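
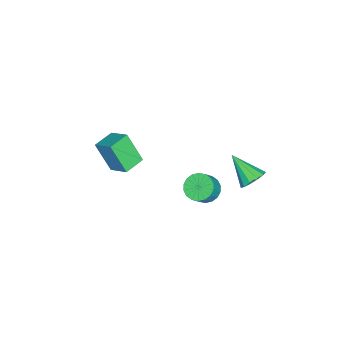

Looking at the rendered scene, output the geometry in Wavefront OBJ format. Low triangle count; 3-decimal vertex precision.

v 1.113 -3.649 -2.744
v 0.86 -4.752 -0.87
v 1.684 -2.386 -1.924
v 1.43 -3.49 -0.049
v 2.45 -4.17 -2.871
v 2.196 -5.274 -0.996
v 3.02 -2.908 -2.05
v 2.767 -4.011 -0.176
v 0.209 4.147 -2.947
v 0.921 3.621 -3.262
v -0.369 2.553 -1.593
v 1.111 3.9 -2.853
v 1.014 4.257 -2.474
v 0.662 4.579 -2.245
v 0.166 4.764 -2.239
v -0.317 4.753 -2.457
v -0.632 4.55 -2.831
v -0.681 4.219 -3.242
v -0.446 3.865 -3.559
v -0.004 3.601 -3.681
v 0.506 3.51 -3.571
v 2.498 1.948 -2.417
v 3.109 2.583 -2.798
v 3.874 2.407 -1.864
v 3.262 1.772 -1.483
v 2.862 2.826 -2.55
v 3.626 2.651 -1.615
v 2.542 2.896 -2.275
v 3.307 2.72 -1.34
v 2.214 2.778 -2.028
v 2.978 2.602 -1.094
v 1.941 2.496 -1.859
v 2.706 2.32 -0.924
v 1.779 2.105 -1.8
v 2.544 1.929 -0.866
v 1.76 1.683 -1.863
v 2.524 1.507 -0.929
v 1.886 1.313 -2.036
v 2.651 1.137 -1.102
v 2.134 1.069 -2.285
v 2.898 0.894 -1.35
v 2.453 1 -2.56
v 3.218 0.824 -1.625
v 2.782 1.118 -2.806
v 3.546 0.942 -1.872
v 3.054 1.4 -2.976
v 3.819 1.224 -2.041
v 3.216 1.791 -3.034
v 3.981 1.615 -2.1
v 3.236 2.213 -2.971
v 4 2.037 -2.037
f 2 4 1
f 5 2 1
f 1 4 3
f 3 5 1
f 2 8 4
f 6 2 5
f 6 8 2
f 4 8 3
f 7 5 3
f 3 8 7
f 7 6 5
f 8 6 7
f 10 9 12
f 10 12 11
f 12 9 13
f 12 13 11
f 13 9 14
f 13 14 11
f 14 9 15
f 14 15 11
f 15 9 16
f 15 16 11
f 16 9 17
f 16 17 11
f 17 9 18
f 17 18 11
f 18 9 19
f 18 19 11
f 19 9 20
f 19 20 11
f 20 9 21
f 20 21 11
f 21 9 10
f 21 10 11
f 23 22 26
f 23 26 24
f 24 26 27
f 24 27 25
f 26 22 28
f 26 28 27
f 27 28 29
f 27 29 25
f 28 22 30
f 28 30 29
f 29 30 31
f 29 31 25
f 30 22 32
f 30 32 31
f 31 32 33
f 31 33 25
f 32 22 34
f 32 34 33
f 33 34 35
f 33 35 25
f 34 22 36
f 34 36 35
f 35 36 37
f 35 37 25
f 36 22 38
f 36 38 37
f 37 38 39
f 37 39 25
f 38 22 40
f 38 40 39
f 39 40 41
f 39 41 25
f 40 22 42
f 40 42 41
f 41 42 43
f 41 43 25
f 42 22 44
f 42 44 43
f 43 44 45
f 43 45 25
f 44 22 46
f 44 46 45
f 45 46 47
f 45 47 25
f 46 22 48
f 46 48 47
f 47 48 49
f 47 49 25
f 48 22 50
f 48 50 49
f 49 50 51
f 49 51 25
f 50 22 23
f 50 23 51
f 51 23 24
f 51 24 25



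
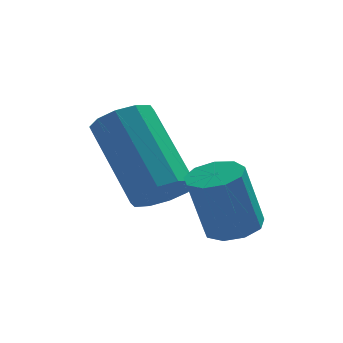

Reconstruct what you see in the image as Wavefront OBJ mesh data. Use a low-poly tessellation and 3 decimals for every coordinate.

v 1.886 1.73 2.8
v 2.127 1.329 3.321
v 1.434 2.808 4.78
v 1.194 3.21 4.26
v 2.445 1.597 3.201
v 1.752 3.076 4.66
v 2.549 1.915 2.928
v 1.857 3.394 4.387
v 2.401 2.163 2.606
v 1.708 3.642 4.065
v 2.056 2.246 2.358
v 1.363 3.725 3.817
v 1.646 2.132 2.28
v 0.953 3.611 3.739
v 1.328 1.864 2.4
v 0.635 3.343 3.859
v 1.223 1.546 2.673
v 0.531 3.025 4.132
v 1.372 1.298 2.995
v 0.679 2.777 4.454
v 1.717 1.215 3.243
v 1.024 2.694 4.702
v 3.233 1.477 1.953
v 3.707 1.092 2.058
v 3.302 0.997 3.551
v 2.827 1.383 3.447
v 3.831 1.494 2.117
v 3.425 1.399 3.61
v 3.674 1.888 2.099
v 3.269 1.793 3.592
v 3.311 2.09 2.014
v 2.906 1.995 3.507
v 2.912 2.005 1.9
v 2.506 1.91 3.393
v 2.662 1.674 1.811
v 2.257 1.579 3.304
v 2.68 1.251 1.789
v 2.274 1.156 3.282
v 2.956 0.934 1.844
v 2.551 0.839 3.337
v 3.362 0.871 1.95
v 2.956 0.776 3.443
f 2 1 5
f 2 5 3
f 3 5 6
f 3 6 4
f 5 1 7
f 5 7 6
f 6 7 8
f 6 8 4
f 7 1 9
f 7 9 8
f 8 9 10
f 8 10 4
f 9 1 11
f 9 11 10
f 10 11 12
f 10 12 4
f 11 1 13
f 11 13 12
f 12 13 14
f 12 14 4
f 13 1 15
f 13 15 14
f 14 15 16
f 14 16 4
f 15 1 17
f 15 17 16
f 16 17 18
f 16 18 4
f 17 1 19
f 17 19 18
f 18 19 20
f 18 20 4
f 19 1 21
f 19 21 20
f 20 21 22
f 20 22 4
f 21 1 2
f 21 2 22
f 22 2 3
f 22 3 4
f 24 23 27
f 24 27 25
f 25 27 28
f 25 28 26
f 27 23 29
f 27 29 28
f 28 29 30
f 28 30 26
f 29 23 31
f 29 31 30
f 30 31 32
f 30 32 26
f 31 23 33
f 31 33 32
f 32 33 34
f 32 34 26
f 33 23 35
f 33 35 34
f 34 35 36
f 34 36 26
f 35 23 37
f 35 37 36
f 36 37 38
f 36 38 26
f 37 23 39
f 37 39 38
f 38 39 40
f 38 40 26
f 39 23 41
f 39 41 40
f 40 41 42
f 40 42 26
f 41 23 24
f 41 24 42
f 42 24 25
f 42 25 26



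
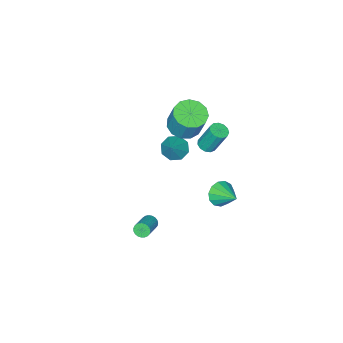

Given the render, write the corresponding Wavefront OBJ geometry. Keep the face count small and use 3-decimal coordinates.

v -2.506 2.871 -4.269
v -2.137 3.234 -5.029
v -2.314 4.349 -3.471
v -2.647 3.317 -5.061
v -3.113 3.26 -4.841
v -3.386 3.078 -4.44
v -3.38 2.832 -3.984
v -3.097 2.597 -3.619
v -2.626 2.45 -3.46
v -2.117 2.437 -3.558
v -1.732 2.561 -3.881
v -1.593 2.784 -4.328
v -1.743 3.035 -4.756
v -0.715 3.38 2.451
v -0.222 3.718 2.396
v -0.512 4.418 4.094
v -1.005 4.08 4.149
v -0.478 3.903 2.276
v -0.768 4.603 3.974
v -0.81 3.922 2.211
v -1.1 4.622 3.91
v -1.111 3.769 2.223
v -1.401 4.469 3.921
v -1.287 3.492 2.307
v -1.577 4.192 4.005
v -1.281 3.18 2.436
v -1.571 3.88 4.135
v -1.095 2.931 2.571
v -1.385 3.632 4.269
v -0.789 2.825 2.667
v -1.079 3.525 4.365
v -0.459 2.895 2.694
v -0.749 3.595 4.393
v -0.211 3.119 2.644
v -0.501 3.819 4.343
v -0.122 3.426 2.533
v -0.412 4.126 4.232
v -0.952 1.255 2.639
v -0.44 0.381 2.95
v -0.276 1.09 4.672
v -0.788 1.965 4.361
v -0.022 0.76 2.754
v 0.142 1.469 4.476
v 0.1 1.296 2.521
v 0.265 2.006 4.244
v -0.111 1.819 2.326
v 0.053 2.529 4.048
v -0.59 2.164 2.23
v -0.425 2.873 3.952
v -1.183 2.219 2.264
v -1.019 2.929 3.986
v -1.704 1.969 2.417
v -1.539 2.679 4.139
v -1.986 1.492 2.64
v -1.821 2.202 4.362
v -1.939 0.94 2.863
v -1.775 1.649 4.585
v -1.58 0.488 3.015
v -1.415 1.197 4.737
v -1.021 0.28 3.047
v -0.856 0.989 4.77
v 2.52 1.928 -4.072
v 2.788 1.867 -4.514
v 3.988 2.472 -3.87
v 3.72 2.532 -3.428
v 2.702 2.064 -4.54
v 3.902 2.669 -3.895
v 2.585 2.238 -4.485
v 3.785 2.842 -3.84
v 2.457 2.358 -4.358
v 3.657 2.962 -3.714
v 2.34 2.403 -4.182
v 3.54 3.007 -3.538
v 2.254 2.366 -3.987
v 3.454 2.971 -3.343
v 2.214 2.254 -3.807
v 3.414 2.858 -3.163
v 2.226 2.085 -3.673
v 3.426 2.689 -3.028
v 2.29 1.889 -3.607
v 3.49 2.493 -2.963
v 2.393 1.7 -3.622
v 3.593 2.304 -2.978
v 2.519 1.55 -3.715
v 3.719 2.154 -3.071
v 2.644 1.465 -3.87
v 3.844 2.07 -3.225
v 2.748 1.461 -4.059
v 3.948 2.065 -3.415
v 2.813 1.537 -4.251
v 4.013 2.141 -3.607
v 2.827 1.681 -4.412
v 4.027 2.285 -3.767
v -1.456 -0.056 -1.048
v -0.746 -0.45 -1.415
v -0.444 0.596 0.208
v -0.85 0.178 -1.657
v -1.308 0.669 -1.543
v -1.853 0.735 -1.139
v -2.165 0.338 -0.682
v -2.061 -0.29 -0.44
v -1.603 -0.781 -0.554
v -1.058 -0.847 -0.957
f 2 1 4
f 2 4 3
f 4 1 5
f 4 5 3
f 5 1 6
f 5 6 3
f 6 1 7
f 6 7 3
f 7 1 8
f 7 8 3
f 8 1 9
f 8 9 3
f 9 1 10
f 9 10 3
f 10 1 11
f 10 11 3
f 11 1 12
f 11 12 3
f 12 1 13
f 12 13 3
f 13 1 2
f 13 2 3
f 15 14 18
f 15 18 16
f 16 18 19
f 16 19 17
f 18 14 20
f 18 20 19
f 19 20 21
f 19 21 17
f 20 14 22
f 20 22 21
f 21 22 23
f 21 23 17
f 22 14 24
f 22 24 23
f 23 24 25
f 23 25 17
f 24 14 26
f 24 26 25
f 25 26 27
f 25 27 17
f 26 14 28
f 26 28 27
f 27 28 29
f 27 29 17
f 28 14 30
f 28 30 29
f 29 30 31
f 29 31 17
f 30 14 32
f 30 32 31
f 31 32 33
f 31 33 17
f 32 14 34
f 32 34 33
f 33 34 35
f 33 35 17
f 34 14 36
f 34 36 35
f 35 36 37
f 35 37 17
f 36 14 15
f 36 15 37
f 37 15 16
f 37 16 17
f 39 38 42
f 39 42 40
f 40 42 43
f 40 43 41
f 42 38 44
f 42 44 43
f 43 44 45
f 43 45 41
f 44 38 46
f 44 46 45
f 45 46 47
f 45 47 41
f 46 38 48
f 46 48 47
f 47 48 49
f 47 49 41
f 48 38 50
f 48 50 49
f 49 50 51
f 49 51 41
f 50 38 52
f 50 52 51
f 51 52 53
f 51 53 41
f 52 38 54
f 52 54 53
f 53 54 55
f 53 55 41
f 54 38 56
f 54 56 55
f 55 56 57
f 55 57 41
f 56 38 58
f 56 58 57
f 57 58 59
f 57 59 41
f 58 38 60
f 58 60 59
f 59 60 61
f 59 61 41
f 60 38 39
f 60 39 61
f 61 39 40
f 61 40 41
f 63 62 66
f 63 66 64
f 64 66 67
f 64 67 65
f 66 62 68
f 66 68 67
f 67 68 69
f 67 69 65
f 68 62 70
f 68 70 69
f 69 70 71
f 69 71 65
f 70 62 72
f 70 72 71
f 71 72 73
f 71 73 65
f 72 62 74
f 72 74 73
f 73 74 75
f 73 75 65
f 74 62 76
f 74 76 75
f 75 76 77
f 75 77 65
f 76 62 78
f 76 78 77
f 77 78 79
f 77 79 65
f 78 62 80
f 78 80 79
f 79 80 81
f 79 81 65
f 80 62 82
f 80 82 81
f 81 82 83
f 81 83 65
f 82 62 84
f 82 84 83
f 83 84 85
f 83 85 65
f 84 62 86
f 84 86 85
f 85 86 87
f 85 87 65
f 86 62 88
f 86 88 87
f 87 88 89
f 87 89 65
f 88 62 90
f 88 90 89
f 89 90 91
f 89 91 65
f 90 62 92
f 90 92 91
f 91 92 93
f 91 93 65
f 92 62 63
f 92 63 93
f 93 63 64
f 93 64 65
f 95 94 97
f 95 97 96
f 97 94 98
f 97 98 96
f 98 94 99
f 98 99 96
f 99 94 100
f 99 100 96
f 100 94 101
f 100 101 96
f 101 94 102
f 101 102 96
f 102 94 103
f 102 103 96
f 103 94 95
f 103 95 96



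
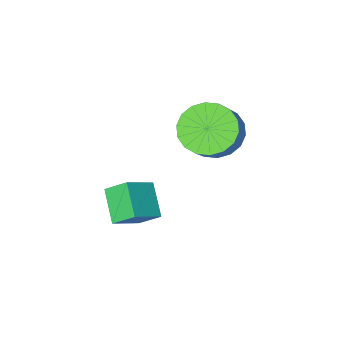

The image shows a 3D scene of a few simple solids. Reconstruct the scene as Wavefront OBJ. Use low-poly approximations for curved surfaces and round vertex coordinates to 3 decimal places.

v -2.857 0.301 3.018
v -2.171 -0.397 2.955
v -1.618 0.082 3.68
v -2.303 0.779 3.742
v -2.039 -0.104 2.66
v -1.485 0.375 3.385
v -2.068 0.269 2.436
v -1.515 0.748 3.161
v -2.254 0.649 2.328
v -1.701 1.127 3.053
v -2.559 0.959 2.356
v -2.006 1.438 3.08
v -2.923 1.139 2.515
v -2.37 1.618 3.239
v -3.274 1.153 2.773
v -2.721 1.632 3.498
v -3.542 0.998 3.08
v -2.989 1.477 3.805
v -3.675 0.705 3.375
v -3.121 1.184 4.1
v -3.645 0.332 3.599
v -3.092 0.811 4.324
v -3.459 -0.047 3.707
v -2.906 0.431 4.432
v -3.154 -0.358 3.68
v -2.601 0.121 4.404
v -2.79 -0.538 3.521
v -2.237 -0.059 4.245
v -2.439 -0.552 3.262
v -1.886 -0.073 3.987
v -1.125 -0.526 0.648
v -0.085 -0.322 1.273
v -0.845 0.478 -0.145
v 0.195 0.682 0.48
v -0.655 -1.122 0.06
v 0.385 -0.918 0.685
v -0.375 -0.118 -0.733
v 0.665 0.086 -0.108
f 2 1 5
f 2 5 3
f 3 5 6
f 3 6 4
f 5 1 7
f 5 7 6
f 6 7 8
f 6 8 4
f 7 1 9
f 7 9 8
f 8 9 10
f 8 10 4
f 9 1 11
f 9 11 10
f 10 11 12
f 10 12 4
f 11 1 13
f 11 13 12
f 12 13 14
f 12 14 4
f 13 1 15
f 13 15 14
f 14 15 16
f 14 16 4
f 15 1 17
f 15 17 16
f 16 17 18
f 16 18 4
f 17 1 19
f 17 19 18
f 18 19 20
f 18 20 4
f 19 1 21
f 19 21 20
f 20 21 22
f 20 22 4
f 21 1 23
f 21 23 22
f 22 23 24
f 22 24 4
f 23 1 25
f 23 25 24
f 24 25 26
f 24 26 4
f 25 1 27
f 25 27 26
f 26 27 28
f 26 28 4
f 27 1 29
f 27 29 28
f 28 29 30
f 28 30 4
f 29 1 2
f 29 2 30
f 30 2 3
f 30 3 4
f 32 34 31
f 35 32 31
f 31 34 33
f 33 35 31
f 32 38 34
f 36 32 35
f 36 38 32
f 34 38 33
f 37 35 33
f 33 38 37
f 37 36 35
f 38 36 37



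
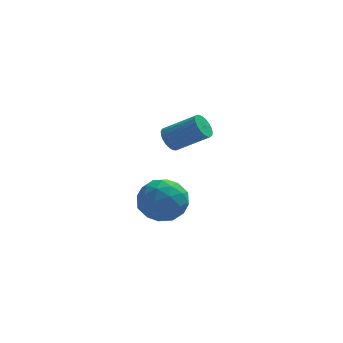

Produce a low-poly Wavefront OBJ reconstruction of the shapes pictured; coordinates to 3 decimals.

v 0.319 1.318 -1.669
v 0.6 1.262 -2.103
v 1.743 0.985 -1.325
v 1.461 1.042 -0.891
v 0.623 1.473 -2.061
v 1.766 1.196 -1.283
v 0.593 1.657 -1.952
v 1.736 1.38 -1.174
v 0.516 1.783 -1.794
v 1.659 1.506 -1.016
v 0.405 1.828 -1.614
v 1.548 1.551 -0.836
v 0.278 1.785 -1.444
v 1.421 1.509 -0.666
v 0.159 1.662 -1.313
v 1.302 1.385 -0.535
v 0.067 1.479 -1.243
v 1.21 1.202 -0.465
v 0.019 1.268 -1.247
v 1.162 0.991 -0.469
v 0.022 1.066 -1.324
v 1.165 0.789 -0.546
v 0.077 0.908 -1.46
v 1.22 0.631 -0.682
v 0.173 0.82 -1.633
v 1.316 0.544 -0.855
v 0.295 0.819 -1.812
v 1.438 0.542 -1.034
v 0.42 0.904 -1.966
v 1.563 0.627 -1.188
v 0.528 1.061 -2.069
v 1.671 0.784 -1.291
v -0.13 -1.977 -2.348
v 0.555 -2.441 -2.713
v -0.615 -3.199 -1.707
v 0.07 -3.663 -2.072
v 0.231 -3.053 -1.425
v 0.531 -2.298 -1.82
v -0.591 -3.342 -2.6
v -0.291 -2.587 -2.995
v 0.27 -3.284 -2.869
v 0.778 -3.106 -2.142
v -0.838 -2.534 -2.278
v -0.33 -2.356 -1.551
v 0.256 -2.101 -2.586
v -0.316 -3.539 -1.834
v -0.221 -3.18 -1.453
v 0.182 -3.453 -1.667
v 0.241 -2.018 -2.062
v 0.644 -2.29 -2.277
v 0.453 -2.65 -1.519
v -0.704 -3.35 -2.143
v -0.301 -3.622 -2.358
v -0.242 -2.187 -2.753
v 0.161 -2.46 -2.967
v -0.513 -2.99 -2.901
v 0.49 -2.87 -2.893
v 0.205 -3.588 -2.516
v -0.184 -3.4 -2.826
v -0.007 -2.956 -3.059
v 0.789 -2.765 -2.466
v 0.504 -3.484 -2.089
v 0.599 -3.125 -1.709
v 0.775 -2.681 -1.941
v 0.621 -3.261 -2.558
v -0.564 -2.156 -2.331
v -0.849 -2.875 -1.954
v -0.835 -2.959 -2.479
v -0.659 -2.515 -2.711
v -0.265 -2.052 -1.904
v -0.55 -2.77 -1.527
v -0.053 -2.684 -1.361
v 0.124 -2.24 -1.594
v -0.681 -2.379 -1.862
f 2 1 5
f 2 5 3
f 3 5 6
f 3 6 4
f 5 1 7
f 5 7 6
f 6 7 8
f 6 8 4
f 7 1 9
f 7 9 8
f 8 9 10
f 8 10 4
f 9 1 11
f 9 11 10
f 10 11 12
f 10 12 4
f 11 1 13
f 11 13 12
f 12 13 14
f 12 14 4
f 13 1 15
f 13 15 14
f 14 15 16
f 14 16 4
f 15 1 17
f 15 17 16
f 16 17 18
f 16 18 4
f 17 1 19
f 17 19 18
f 18 19 20
f 18 20 4
f 19 1 21
f 19 21 20
f 20 21 22
f 20 22 4
f 21 1 23
f 21 23 22
f 22 23 24
f 22 24 4
f 23 1 25
f 23 25 24
f 24 25 26
f 24 26 4
f 25 1 27
f 25 27 26
f 26 27 28
f 26 28 4
f 27 1 29
f 27 29 28
f 28 29 30
f 28 30 4
f 29 1 31
f 29 31 30
f 30 31 32
f 30 32 4
f 31 1 2
f 31 2 32
f 32 2 3
f 32 3 4
f 33 70 49
f 70 44 73
f 49 73 38
f 70 73 49
f 33 49 45
f 49 38 50
f 45 50 34
f 49 50 45
f 33 45 54
f 45 34 55
f 54 55 40
f 45 55 54
f 33 54 66
f 54 40 69
f 66 69 43
f 54 69 66
f 33 66 70
f 66 43 74
f 70 74 44
f 66 74 70
f 34 50 61
f 50 38 64
f 61 64 42
f 50 64 61
f 38 73 51
f 73 44 72
f 51 72 37
f 73 72 51
f 44 74 71
f 74 43 67
f 71 67 35
f 74 67 71
f 43 69 68
f 69 40 56
f 68 56 39
f 69 56 68
f 40 55 60
f 55 34 57
f 60 57 41
f 55 57 60
f 36 62 48
f 62 42 63
f 48 63 37
f 62 63 48
f 36 48 46
f 48 37 47
f 46 47 35
f 48 47 46
f 36 46 53
f 46 35 52
f 53 52 39
f 46 52 53
f 36 53 58
f 53 39 59
f 58 59 41
f 53 59 58
f 36 58 62
f 58 41 65
f 62 65 42
f 58 65 62
f 37 63 51
f 63 42 64
f 51 64 38
f 63 64 51
f 35 47 71
f 47 37 72
f 71 72 44
f 47 72 71
f 39 52 68
f 52 35 67
f 68 67 43
f 52 67 68
f 41 59 60
f 59 39 56
f 60 56 40
f 59 56 60
f 42 65 61
f 65 41 57
f 61 57 34
f 65 57 61



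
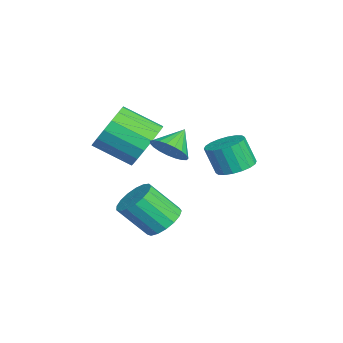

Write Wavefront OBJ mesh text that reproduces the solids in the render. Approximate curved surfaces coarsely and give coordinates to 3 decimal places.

v -0.286 3.308 1.221
v 0.291 3.758 1.491
v 0.083 3.341 2.63
v -0.494 2.892 2.359
v 0.014 3.965 1.516
v -0.195 3.548 2.655
v -0.323 4.042 1.483
v -0.531 3.625 2.621
v -0.653 3.974 1.397
v -0.861 3.557 2.536
v -0.909 3.774 1.277
v -1.118 3.357 2.415
v -1.043 3.481 1.146
v -1.251 3.064 2.284
v -1.026 3.155 1.029
v -1.234 2.738 2.167
v -0.863 2.859 0.95
v -1.071 2.442 2.089
v -0.585 2.652 0.925
v -0.794 2.235 2.064
v -0.249 2.575 0.959
v -0.457 2.158 2.097
v 0.081 2.643 1.044
v -0.127 2.226 2.183
v 0.338 2.843 1.165
v 0.129 2.426 2.303
v 0.471 3.136 1.296
v 0.263 2.719 2.434
v 0.454 3.462 1.413
v 0.246 3.045 2.551
v 0.399 0.114 2.751
v 1.389 -0.03 3.037
v 0.95 -1.419 3.854
v -0.039 -1.274 3.569
v 1.198 0.246 3.404
v 0.76 -1.143 4.221
v 0.824 0.492 3.622
v 0.386 -0.896 4.439
v 0.353 0.652 3.641
v -0.085 -0.737 4.458
v -0.108 0.688 3.455
v -0.546 -0.7 4.272
v -0.452 0.593 3.109
v -0.89 -0.796 3.926
v -0.601 0.389 2.68
v -1.04 -1 3.497
v -0.522 0.121 2.268
v -0.96 -1.268 3.085
v -0.231 -0.148 1.967
v -0.669 -1.537 2.784
v 0.204 -0.357 1.845
v -0.234 -1.746 2.662
v 0.684 -0.458 1.931
v 0.245 -1.847 2.748
v 1.099 -0.428 2.205
v 0.66 -1.817 3.022
v 1.353 -0.273 2.604
v 0.914 -1.662 3.421
v 2.195 0.778 3.448
v 2.786 0.946 3.896
v 1.525 1.362 4.112
v 2.79 1.186 3.69
v 2.691 1.355 3.442
v 2.506 1.424 3.195
v 2.268 1.382 2.991
v 2.017 1.235 2.867
v 1.797 1.01 2.843
v 1.646 0.744 2.923
v 1.59 0.484 3.095
v 1.639 0.276 3.327
v 1.783 0.154 3.58
v 1.999 0.14 3.81
v 2.249 0.236 3.977
v 2.49 0.427 4.053
v 2.68 0.678 4.025
v 2.015 0.619 -0.198
v 2.549 0.139 -0.573
v 2.439 -0.919 0.622
v 1.905 -0.439 0.998
v 2.77 0.368 -0.351
v 2.66 -0.691 0.845
v 2.818 0.653 -0.093
v 2.707 -0.405 1.102
v 2.682 0.931 0.14
v 2.571 -0.127 1.336
v 2.393 1.138 0.297
v 2.283 0.08 1.492
v 2.018 1.225 0.34
v 1.908 0.167 1.535
v 1.642 1.174 0.259
v 1.532 0.116 1.455
v 1.352 0.996 0.075
v 1.241 -0.063 1.27
v 1.213 0.731 -0.173
v 1.103 -0.327 1.023
v 1.259 0.44 -0.425
v 1.148 -0.618 0.77
v 1.477 0.191 -0.626
v 1.367 -0.867 0.569
v 1.819 0.04 -0.729
v 1.709 -1.018 0.467
v 2.206 0.021 -0.709
v 2.096 -1.037 0.486
f 2 1 5
f 2 5 3
f 3 5 6
f 3 6 4
f 5 1 7
f 5 7 6
f 6 7 8
f 6 8 4
f 7 1 9
f 7 9 8
f 8 9 10
f 8 10 4
f 9 1 11
f 9 11 10
f 10 11 12
f 10 12 4
f 11 1 13
f 11 13 12
f 12 13 14
f 12 14 4
f 13 1 15
f 13 15 14
f 14 15 16
f 14 16 4
f 15 1 17
f 15 17 16
f 16 17 18
f 16 18 4
f 17 1 19
f 17 19 18
f 18 19 20
f 18 20 4
f 19 1 21
f 19 21 20
f 20 21 22
f 20 22 4
f 21 1 23
f 21 23 22
f 22 23 24
f 22 24 4
f 23 1 25
f 23 25 24
f 24 25 26
f 24 26 4
f 25 1 27
f 25 27 26
f 26 27 28
f 26 28 4
f 27 1 29
f 27 29 28
f 28 29 30
f 28 30 4
f 29 1 2
f 29 2 30
f 30 2 3
f 30 3 4
f 32 31 35
f 32 35 33
f 33 35 36
f 33 36 34
f 35 31 37
f 35 37 36
f 36 37 38
f 36 38 34
f 37 31 39
f 37 39 38
f 38 39 40
f 38 40 34
f 39 31 41
f 39 41 40
f 40 41 42
f 40 42 34
f 41 31 43
f 41 43 42
f 42 43 44
f 42 44 34
f 43 31 45
f 43 45 44
f 44 45 46
f 44 46 34
f 45 31 47
f 45 47 46
f 46 47 48
f 46 48 34
f 47 31 49
f 47 49 48
f 48 49 50
f 48 50 34
f 49 31 51
f 49 51 50
f 50 51 52
f 50 52 34
f 51 31 53
f 51 53 52
f 52 53 54
f 52 54 34
f 53 31 55
f 53 55 54
f 54 55 56
f 54 56 34
f 55 31 57
f 55 57 56
f 56 57 58
f 56 58 34
f 57 31 32
f 57 32 58
f 58 32 33
f 58 33 34
f 60 59 62
f 60 62 61
f 62 59 63
f 62 63 61
f 63 59 64
f 63 64 61
f 64 59 65
f 64 65 61
f 65 59 66
f 65 66 61
f 66 59 67
f 66 67 61
f 67 59 68
f 67 68 61
f 68 59 69
f 68 69 61
f 69 59 70
f 69 70 61
f 70 59 71
f 70 71 61
f 71 59 72
f 71 72 61
f 72 59 73
f 72 73 61
f 73 59 74
f 73 74 61
f 74 59 75
f 74 75 61
f 75 59 60
f 75 60 61
f 77 76 80
f 77 80 78
f 78 80 81
f 78 81 79
f 80 76 82
f 80 82 81
f 81 82 83
f 81 83 79
f 82 76 84
f 82 84 83
f 83 84 85
f 83 85 79
f 84 76 86
f 84 86 85
f 85 86 87
f 85 87 79
f 86 76 88
f 86 88 87
f 87 88 89
f 87 89 79
f 88 76 90
f 88 90 89
f 89 90 91
f 89 91 79
f 90 76 92
f 90 92 91
f 91 92 93
f 91 93 79
f 92 76 94
f 92 94 93
f 93 94 95
f 93 95 79
f 94 76 96
f 94 96 95
f 95 96 97
f 95 97 79
f 96 76 98
f 96 98 97
f 97 98 99
f 97 99 79
f 98 76 100
f 98 100 99
f 99 100 101
f 99 101 79
f 100 76 102
f 100 102 101
f 101 102 103
f 101 103 79
f 102 76 77
f 102 77 103
f 103 77 78
f 103 78 79



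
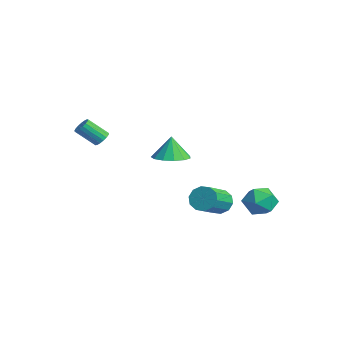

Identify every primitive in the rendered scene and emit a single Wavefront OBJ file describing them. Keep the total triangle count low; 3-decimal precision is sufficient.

v 2.537 1.024 -1.006
v 2.996 0.934 -1.667
v 4.021 -0.394 -0.776
v 3.563 -0.304 -0.114
v 3.205 1.288 -1.381
v 4.23 -0.041 -0.49
v 3.159 1.54 -0.952
v 4.184 0.212 -0.06
v 2.876 1.596 -0.543
v 3.901 0.268 0.349
v 2.463 1.433 -0.311
v 3.489 0.105 0.581
v 2.079 1.114 -0.344
v 3.104 -0.214 0.547
v 1.87 0.761 -0.63
v 2.895 -0.568 0.261
v 1.916 0.508 -1.06
v 2.941 -0.82 -0.168
v 2.199 0.452 -1.469
v 3.224 -0.876 -0.577
v 2.611 0.615 -1.701
v 3.637 -0.713 -0.809
v 3.155 3.506 -0.182
v 3.726 3.861 -0.977
v 3.294 1.939 -0.783
v 3.865 2.294 -1.578
v 4.254 2.304 -0.612
v 4.168 3.273 -0.241
v 2.852 2.527 -1.519
v 2.766 3.496 -1.148
v 3.538 3.256 -1.803
v 4.405 3.119 -1.243
v 2.615 2.681 -0.517
v 3.482 2.544 0.043
v 0.263 -0.714 1.575
v 0.98 -1.449 1.737
v 0.057 -0.606 2.965
v 1.265 -0.937 1.74
v 1.232 -0.354 1.69
v 0.891 0.115 1.603
v 0.351 0.32 1.508
v -0.218 0.198 1.433
v -0.633 -0.214 1.404
v -0.765 -0.785 1.429
v -0.57 -1.333 1.5
v -0.111 -1.684 1.594
v 0.467 -1.728 1.683
v -2.653 -3.451 2.192
v -2.351 -3.823 1.944
v -2.764 -4.822 2.94
v -3.067 -4.449 3.188
v -2.19 -3.718 2.116
v -2.603 -4.716 3.113
v -2.135 -3.551 2.306
v -2.549 -4.55 3.303
v -2.199 -3.361 2.47
v -2.612 -4.36 3.466
v -2.367 -3.192 2.57
v -2.78 -4.191 3.566
v -2.6 -3.082 2.583
v -3.014 -4.081 3.579
v -2.846 -3.057 2.507
v -3.26 -4.055 3.503
v -3.048 -3.121 2.358
v -3.461 -4.12 3.355
v -3.159 -3.261 2.172
v -3.572 -4.26 3.168
v -3.154 -3.445 1.99
v -3.567 -4.444 2.986
v -3.035 -3.63 1.854
v -3.448 -4.628 2.85
v -2.828 -3.773 1.796
v -3.241 -4.772 2.792
v -2.581 -3.843 1.828
v -2.995 -4.842 2.824
f 2 1 5
f 2 5 3
f 3 5 6
f 3 6 4
f 5 1 7
f 5 7 6
f 6 7 8
f 6 8 4
f 7 1 9
f 7 9 8
f 8 9 10
f 8 10 4
f 9 1 11
f 9 11 10
f 10 11 12
f 10 12 4
f 11 1 13
f 11 13 12
f 12 13 14
f 12 14 4
f 13 1 15
f 13 15 14
f 14 15 16
f 14 16 4
f 15 1 17
f 15 17 16
f 16 17 18
f 16 18 4
f 17 1 19
f 17 19 18
f 18 19 20
f 18 20 4
f 19 1 21
f 19 21 20
f 20 21 22
f 20 22 4
f 21 1 2
f 21 2 22
f 22 2 3
f 22 3 4
f 23 34 28
f 23 28 24
f 23 24 30
f 23 30 33
f 23 33 34
f 24 28 32
f 28 34 27
f 34 33 25
f 33 30 29
f 30 24 31
f 26 32 27
f 26 27 25
f 26 25 29
f 26 29 31
f 26 31 32
f 27 32 28
f 25 27 34
f 29 25 33
f 31 29 30
f 32 31 24
f 36 35 38
f 36 38 37
f 38 35 39
f 38 39 37
f 39 35 40
f 39 40 37
f 40 35 41
f 40 41 37
f 41 35 42
f 41 42 37
f 42 35 43
f 42 43 37
f 43 35 44
f 43 44 37
f 44 35 45
f 44 45 37
f 45 35 46
f 45 46 37
f 46 35 47
f 46 47 37
f 47 35 36
f 47 36 37
f 49 48 52
f 49 52 50
f 50 52 53
f 50 53 51
f 52 48 54
f 52 54 53
f 53 54 55
f 53 55 51
f 54 48 56
f 54 56 55
f 55 56 57
f 55 57 51
f 56 48 58
f 56 58 57
f 57 58 59
f 57 59 51
f 58 48 60
f 58 60 59
f 59 60 61
f 59 61 51
f 60 48 62
f 60 62 61
f 61 62 63
f 61 63 51
f 62 48 64
f 62 64 63
f 63 64 65
f 63 65 51
f 64 48 66
f 64 66 65
f 65 66 67
f 65 67 51
f 66 48 68
f 66 68 67
f 67 68 69
f 67 69 51
f 68 48 70
f 68 70 69
f 69 70 71
f 69 71 51
f 70 48 72
f 70 72 71
f 71 72 73
f 71 73 51
f 72 48 74
f 72 74 73
f 73 74 75
f 73 75 51
f 74 48 49
f 74 49 75
f 75 49 50
f 75 50 51



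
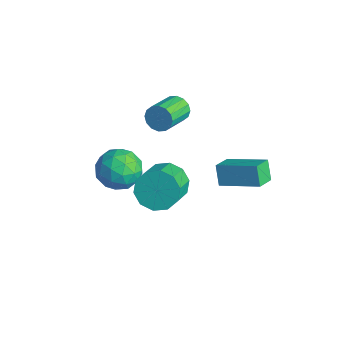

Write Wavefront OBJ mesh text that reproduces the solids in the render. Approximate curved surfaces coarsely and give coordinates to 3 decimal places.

v -3.196 2.023 0.448
v -2.663 2.065 -0.064
v -1.911 0.619 0.601
v -2.444 0.577 1.112
v -2.532 2.269 0.233
v -1.78 0.824 0.897
v -2.579 2.408 0.587
v -1.827 0.962 1.252
v -2.792 2.443 0.904
v -2.04 0.997 1.568
v -3.113 2.365 1.098
v -2.361 0.92 1.763
v -3.456 2.196 1.119
v -2.704 0.75 1.783
v -3.729 1.981 0.959
v -2.977 0.535 1.624
v -3.86 1.776 0.663
v -3.108 0.331 1.327
v -3.813 1.638 0.308
v -3.061 0.192 0.973
v -3.6 1.603 -0.008
v -2.848 0.157 0.656
v -3.279 1.68 -0.203
v -2.527 0.235 0.462
v -2.936 1.85 -0.223
v -2.184 0.404 0.441
v 2.238 0.885 0.021
v 1.666 1.071 0.941
v 1.788 1.8 -0.444
v 1.215 1.985 0.477
v 3.805 2.035 0.763
v 3.232 2.22 1.684
v 3.354 2.949 0.299
v 2.782 3.135 1.219
v -2.654 -1.656 -1.322
v -1.571 -1.228 -1.558
v -1.909 -2.792 0.038
v -0.826 -2.364 -0.198
v -1.642 -1.667 0.312
v -2.102 -0.965 -0.529
v -1.378 -3.055 -0.991
v -1.838 -2.353 -1.832
v -0.782 -2.093 -1.354
v -0.945 -1.235 -0.548
v -2.535 -2.785 -0.972
v -2.698 -1.927 -0.166
v -2.178 -1.343 -1.56
v -1.302 -2.677 0.04
v -1.782 -2.268 0.339
v -1.145 -2.016 0.201
v -2.49 -1.188 -0.955
v -1.853 -0.936 -1.093
v -1.895 -1.194 0.006
v -1.627 -3.084 -0.427
v -0.99 -2.832 -0.565
v -2.335 -2.004 -1.721
v -1.698 -1.752 -1.859
v -1.585 -2.826 -1.526
v -1.078 -1.599 -1.578
v -0.64 -2.267 -0.778
v -0.964 -2.673 -1.245
v -1.235 -2.261 -1.739
v -1.174 -1.095 -1.105
v -0.736 -1.763 -0.305
v -1.215 -1.353 -0.005
v -1.486 -0.94 -0.5
v -0.71 -1.603 -0.984
v -2.744 -2.257 -1.215
v -2.306 -2.925 -0.415
v -1.994 -3.08 -1.02
v -2.265 -2.667 -1.515
v -2.84 -1.753 -0.742
v -2.402 -2.421 0.058
v -2.245 -1.759 0.219
v -2.516 -1.347 -0.275
v -2.77 -2.417 -0.536
v -0.098 -0.457 -1.189
v 0.809 0.102 -1.463
v 1.785 -1.004 -0.486
v 0.878 -1.563 -0.211
v 0.555 0.378 -0.896
v 1.532 -0.728 0.081
v 0.052 0.336 -0.441
v 1.028 -0.77 0.536
v -0.509 -0.009 -0.272
v 0.468 -1.115 0.706
v -0.913 -0.525 -0.452
v 0.064 -1.632 0.525
v -1.005 -1.016 -0.914
v -0.029 -2.122 0.063
v -0.752 -1.292 -1.481
v 0.225 -2.398 -0.504
v -0.248 -1.25 -1.936
v 0.728 -2.356 -0.959
v 0.312 -0.905 -2.106
v 1.289 -2.011 -1.128
v 0.716 -0.388 -1.925
v 1.693 -1.495 -0.948
f 2 1 5
f 2 5 3
f 3 5 6
f 3 6 4
f 5 1 7
f 5 7 6
f 6 7 8
f 6 8 4
f 7 1 9
f 7 9 8
f 8 9 10
f 8 10 4
f 9 1 11
f 9 11 10
f 10 11 12
f 10 12 4
f 11 1 13
f 11 13 12
f 12 13 14
f 12 14 4
f 13 1 15
f 13 15 14
f 14 15 16
f 14 16 4
f 15 1 17
f 15 17 16
f 16 17 18
f 16 18 4
f 17 1 19
f 17 19 18
f 18 19 20
f 18 20 4
f 19 1 21
f 19 21 20
f 20 21 22
f 20 22 4
f 21 1 23
f 21 23 22
f 22 23 24
f 22 24 4
f 23 1 25
f 23 25 24
f 24 25 26
f 24 26 4
f 25 1 2
f 25 2 26
f 26 2 3
f 26 3 4
f 28 30 27
f 31 28 27
f 27 30 29
f 29 31 27
f 28 34 30
f 32 28 31
f 32 34 28
f 30 34 29
f 33 31 29
f 29 34 33
f 33 32 31
f 34 32 33
f 35 72 51
f 72 46 75
f 51 75 40
f 72 75 51
f 35 51 47
f 51 40 52
f 47 52 36
f 51 52 47
f 35 47 56
f 47 36 57
f 56 57 42
f 47 57 56
f 35 56 68
f 56 42 71
f 68 71 45
f 56 71 68
f 35 68 72
f 68 45 76
f 72 76 46
f 68 76 72
f 36 52 63
f 52 40 66
f 63 66 44
f 52 66 63
f 40 75 53
f 75 46 74
f 53 74 39
f 75 74 53
f 46 76 73
f 76 45 69
f 73 69 37
f 76 69 73
f 45 71 70
f 71 42 58
f 70 58 41
f 71 58 70
f 42 57 62
f 57 36 59
f 62 59 43
f 57 59 62
f 38 64 50
f 64 44 65
f 50 65 39
f 64 65 50
f 38 50 48
f 50 39 49
f 48 49 37
f 50 49 48
f 38 48 55
f 48 37 54
f 55 54 41
f 48 54 55
f 38 55 60
f 55 41 61
f 60 61 43
f 55 61 60
f 38 60 64
f 60 43 67
f 64 67 44
f 60 67 64
f 39 65 53
f 65 44 66
f 53 66 40
f 65 66 53
f 37 49 73
f 49 39 74
f 73 74 46
f 49 74 73
f 41 54 70
f 54 37 69
f 70 69 45
f 54 69 70
f 43 61 62
f 61 41 58
f 62 58 42
f 61 58 62
f 44 67 63
f 67 43 59
f 63 59 36
f 67 59 63
f 78 77 81
f 78 81 79
f 79 81 82
f 79 82 80
f 81 77 83
f 81 83 82
f 82 83 84
f 82 84 80
f 83 77 85
f 83 85 84
f 84 85 86
f 84 86 80
f 85 77 87
f 85 87 86
f 86 87 88
f 86 88 80
f 87 77 89
f 87 89 88
f 88 89 90
f 88 90 80
f 89 77 91
f 89 91 90
f 90 91 92
f 90 92 80
f 91 77 93
f 91 93 92
f 92 93 94
f 92 94 80
f 93 77 95
f 93 95 94
f 94 95 96
f 94 96 80
f 95 77 97
f 95 97 96
f 96 97 98
f 96 98 80
f 97 77 78
f 97 78 98
f 98 78 79
f 98 79 80



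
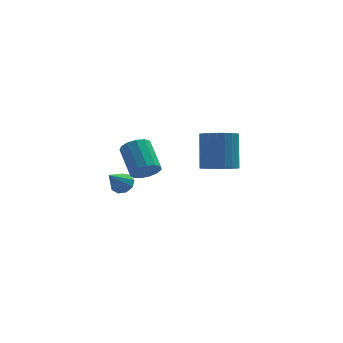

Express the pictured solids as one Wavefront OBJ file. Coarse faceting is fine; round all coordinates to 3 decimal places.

v -2.208 -2.533 2.054
v -1.687 -2.193 1.734
v -1.99 -0.887 2.626
v -2.512 -1.227 2.946
v -2.012 -2.123 1.521
v -2.315 -0.818 2.414
v -2.399 -2.183 1.478
v -2.703 -0.878 2.37
v -2.726 -2.355 1.618
v -3.029 -1.05 2.51
v -2.888 -2.583 1.896
v -3.192 -1.277 2.788
v -2.835 -2.795 2.224
v -3.138 -1.489 3.116
v -2.582 -2.923 2.498
v -2.886 -1.618 3.39
v -2.211 -2.928 2.631
v -2.515 -1.623 3.524
v -1.839 -2.807 2.581
v -2.143 -1.502 3.474
v -1.584 -2.599 2.364
v -1.888 -1.294 3.256
v -1.527 -2.37 2.048
v -1.831 -1.065 2.94
v -2.53 4.025 -2.42
v -2.135 4.248 -1.997
v -3.23 3.295 -1.38
v -2.467 4.509 -2.037
v -2.828 4.543 -2.256
v -3.05 4.336 -2.552
v -3.029 3.982 -2.785
v -2.774 3.649 -2.848
v -2.405 3.492 -2.71
v -2.095 3.584 -2.436
v -1.988 3.882 -2.155
v 1.312 -0.28 0.724
v 1.995 0.165 0.393
v 2.132 1.166 2.026
v 1.448 0.72 2.356
v 1.711 0.372 0.29
v 1.848 1.373 1.922
v 1.359 0.467 0.261
v 1.496 1.468 1.894
v 0.998 0.432 0.313
v 1.135 1.433 1.946
v 0.692 0.274 0.436
v 0.829 1.275 2.068
v 0.493 0.02 0.608
v 0.63 1.021 2.241
v 0.435 -0.286 0.8
v 0.572 0.715 2.433
v 0.529 -0.591 0.979
v 0.666 0.41 2.612
v 0.758 -0.842 1.114
v 0.895 0.159 2.747
v 1.083 -0.996 1.182
v 1.22 0.005 2.814
v 1.447 -1.027 1.17
v 1.584 -0.026 2.802
v 1.788 -0.928 1.081
v 1.925 0.073 2.713
v 2.047 -0.718 0.93
v 2.184 0.283 2.563
v 2.178 -0.432 0.744
v 2.315 0.569 2.376
v 2.16 -0.119 0.554
v 2.297 0.882 2.186
f 2 1 5
f 2 5 3
f 3 5 6
f 3 6 4
f 5 1 7
f 5 7 6
f 6 7 8
f 6 8 4
f 7 1 9
f 7 9 8
f 8 9 10
f 8 10 4
f 9 1 11
f 9 11 10
f 10 11 12
f 10 12 4
f 11 1 13
f 11 13 12
f 12 13 14
f 12 14 4
f 13 1 15
f 13 15 14
f 14 15 16
f 14 16 4
f 15 1 17
f 15 17 16
f 16 17 18
f 16 18 4
f 17 1 19
f 17 19 18
f 18 19 20
f 18 20 4
f 19 1 21
f 19 21 20
f 20 21 22
f 20 22 4
f 21 1 23
f 21 23 22
f 22 23 24
f 22 24 4
f 23 1 2
f 23 2 24
f 24 2 3
f 24 3 4
f 26 25 28
f 26 28 27
f 28 25 29
f 28 29 27
f 29 25 30
f 29 30 27
f 30 25 31
f 30 31 27
f 31 25 32
f 31 32 27
f 32 25 33
f 32 33 27
f 33 25 34
f 33 34 27
f 34 25 35
f 34 35 27
f 35 25 26
f 35 26 27
f 37 36 40
f 37 40 38
f 38 40 41
f 38 41 39
f 40 36 42
f 40 42 41
f 41 42 43
f 41 43 39
f 42 36 44
f 42 44 43
f 43 44 45
f 43 45 39
f 44 36 46
f 44 46 45
f 45 46 47
f 45 47 39
f 46 36 48
f 46 48 47
f 47 48 49
f 47 49 39
f 48 36 50
f 48 50 49
f 49 50 51
f 49 51 39
f 50 36 52
f 50 52 51
f 51 52 53
f 51 53 39
f 52 36 54
f 52 54 53
f 53 54 55
f 53 55 39
f 54 36 56
f 54 56 55
f 55 56 57
f 55 57 39
f 56 36 58
f 56 58 57
f 57 58 59
f 57 59 39
f 58 36 60
f 58 60 59
f 59 60 61
f 59 61 39
f 60 36 62
f 60 62 61
f 61 62 63
f 61 63 39
f 62 36 64
f 62 64 63
f 63 64 65
f 63 65 39
f 64 36 66
f 64 66 65
f 65 66 67
f 65 67 39
f 66 36 37
f 66 37 67
f 67 37 38
f 67 38 39



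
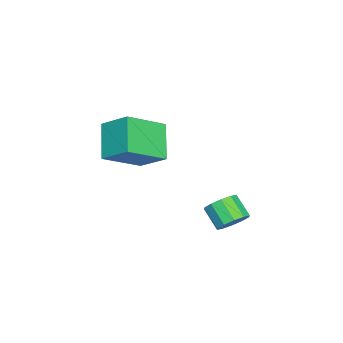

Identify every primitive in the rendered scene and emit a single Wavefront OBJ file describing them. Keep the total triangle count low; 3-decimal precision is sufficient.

v -0.185 1.361 0.715
v 0.346 1.536 1.259
v -0.203 0.813 2.028
v -0.735 0.639 1.485
v -0.016 1.852 1.298
v -0.565 1.129 2.067
v -0.442 1.981 1.114
v -0.992 1.258 1.883
v -0.771 1.873 0.778
v -1.32 1.15 1.547
v -0.876 1.57 0.418
v -1.425 0.847 1.187
v -0.717 1.187 0.172
v -1.266 0.464 0.941
v -0.355 0.871 0.133
v -0.904 0.148 0.902
v 0.072 0.742 0.317
v -0.478 0.019 1.086
v 0.4 0.85 0.653
v -0.149 0.127 1.422
v 0.505 1.153 1.013
v -0.044 0.43 1.782
v -2.335 -3.359 1.964
v -3.701 -3.822 3.23
v -1.912 -2.053 2.898
v -3.279 -2.516 4.164
v -0.901 -4.604 3.056
v -2.268 -5.067 4.322
v -0.479 -3.298 3.99
v -1.845 -3.761 5.256
f 2 1 5
f 2 5 3
f 3 5 6
f 3 6 4
f 5 1 7
f 5 7 6
f 6 7 8
f 6 8 4
f 7 1 9
f 7 9 8
f 8 9 10
f 8 10 4
f 9 1 11
f 9 11 10
f 10 11 12
f 10 12 4
f 11 1 13
f 11 13 12
f 12 13 14
f 12 14 4
f 13 1 15
f 13 15 14
f 14 15 16
f 14 16 4
f 15 1 17
f 15 17 16
f 16 17 18
f 16 18 4
f 17 1 19
f 17 19 18
f 18 19 20
f 18 20 4
f 19 1 21
f 19 21 20
f 20 21 22
f 20 22 4
f 21 1 2
f 21 2 22
f 22 2 3
f 22 3 4
f 24 26 23
f 27 24 23
f 23 26 25
f 25 27 23
f 24 30 26
f 28 24 27
f 28 30 24
f 26 30 25
f 29 27 25
f 25 30 29
f 29 28 27
f 30 28 29



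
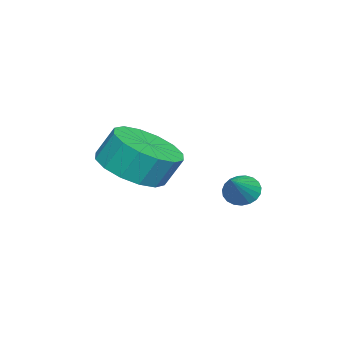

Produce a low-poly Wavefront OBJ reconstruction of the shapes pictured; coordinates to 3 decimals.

v -3.752 -1.268 -1.561
v -3.461 -1.389 -1.962
v -2.848 -1.292 -0.899
v -3.453 -1.177 -1.965
v -3.497 -0.981 -1.897
v -3.585 -0.834 -1.772
v -3.702 -0.763 -1.61
v -3.827 -0.778 -1.44
v -3.939 -0.878 -1.29
v -4.019 -1.046 -1.188
v -4.053 -1.252 -1.15
v -4.034 -1.46 -1.183
v -3.967 -1.636 -1.281
v -3.862 -1.747 -1.428
v -3.738 -1.776 -1.598
v -3.617 -1.717 -1.761
v -3.519 -1.58 -1.89
v -3.29 -4.064 -0.969
v -2.382 -4.424 -0.673
v -2.483 -3.955 0.204
v -3.39 -3.596 -0.091
v -2.277 -3.962 -0.907
v -2.377 -3.494 -0.03
v -2.443 -3.528 -1.158
v -2.543 -3.06 -0.28
v -2.836 -3.238 -1.358
v -2.936 -2.769 -0.48
v -3.351 -3.169 -1.454
v -3.451 -2.7 -0.576
v -3.849 -3.34 -1.419
v -3.949 -2.871 -0.542
v -4.197 -3.705 -1.264
v -4.298 -3.236 -0.387
v -4.303 -4.166 -1.03
v -4.403 -3.698 -0.153
v -4.137 -4.6 -0.78
v -4.237 -4.132 0.098
v -3.744 -4.891 -0.58
v -3.844 -4.422 0.298
v -3.229 -4.96 -0.484
v -3.329 -4.491 0.394
v -2.731 -4.789 -0.518
v -2.831 -4.32 0.359
f 2 1 4
f 2 4 3
f 4 1 5
f 4 5 3
f 5 1 6
f 5 6 3
f 6 1 7
f 6 7 3
f 7 1 8
f 7 8 3
f 8 1 9
f 8 9 3
f 9 1 10
f 9 10 3
f 10 1 11
f 10 11 3
f 11 1 12
f 11 12 3
f 12 1 13
f 12 13 3
f 13 1 14
f 13 14 3
f 14 1 15
f 14 15 3
f 15 1 16
f 15 16 3
f 16 1 17
f 16 17 3
f 17 1 2
f 17 2 3
f 19 18 22
f 19 22 20
f 20 22 23
f 20 23 21
f 22 18 24
f 22 24 23
f 23 24 25
f 23 25 21
f 24 18 26
f 24 26 25
f 25 26 27
f 25 27 21
f 26 18 28
f 26 28 27
f 27 28 29
f 27 29 21
f 28 18 30
f 28 30 29
f 29 30 31
f 29 31 21
f 30 18 32
f 30 32 31
f 31 32 33
f 31 33 21
f 32 18 34
f 32 34 33
f 33 34 35
f 33 35 21
f 34 18 36
f 34 36 35
f 35 36 37
f 35 37 21
f 36 18 38
f 36 38 37
f 37 38 39
f 37 39 21
f 38 18 40
f 38 40 39
f 39 40 41
f 39 41 21
f 40 18 42
f 40 42 41
f 41 42 43
f 41 43 21
f 42 18 19
f 42 19 43
f 43 19 20
f 43 20 21



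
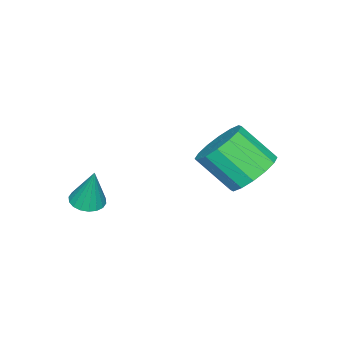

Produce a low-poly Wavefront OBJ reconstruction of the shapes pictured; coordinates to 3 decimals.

v -1.58 4.096 0.636
v -1.1 4.756 1.248
v -0.92 3.525 2.435
v -1.4 2.864 1.824
v -1.611 4.801 1.372
v -1.431 3.57 2.56
v -2.114 4.657 1.299
v -1.934 3.426 2.487
v -2.474 4.363 1.049
v -2.294 3.132 2.237
v -2.594 3.997 0.688
v -2.414 2.766 1.875
v -2.443 3.658 0.313
v -2.263 2.427 1.501
v -2.06 3.435 0.025
v -1.88 2.204 1.212
v -1.549 3.39 -0.1
v -1.369 2.159 1.088
v -1.046 3.534 -0.027
v -0.866 2.303 1.161
v -0.686 3.828 0.223
v -0.506 2.597 1.411
v -0.566 4.194 0.585
v -0.386 2.963 1.772
v -0.717 4.533 0.959
v -0.537 3.302 2.147
v 2.04 0.034 0.13
v 2.63 -0.122 0.122
v 2.16 0.406 1.63
v 2.636 0.141 0.056
v 2.524 0.383 0.005
v 2.316 0.556 -0.022
v 2.054 0.625 -0.018
v 1.788 0.577 0.015
v 1.573 0.422 0.071
v 1.45 0.189 0.139
v 1.444 -0.074 0.205
v 1.556 -0.316 0.256
v 1.764 -0.489 0.282
v 2.026 -0.558 0.278
v 2.292 -0.51 0.245
v 2.507 -0.354 0.189
f 2 1 5
f 2 5 3
f 3 5 6
f 3 6 4
f 5 1 7
f 5 7 6
f 6 7 8
f 6 8 4
f 7 1 9
f 7 9 8
f 8 9 10
f 8 10 4
f 9 1 11
f 9 11 10
f 10 11 12
f 10 12 4
f 11 1 13
f 11 13 12
f 12 13 14
f 12 14 4
f 13 1 15
f 13 15 14
f 14 15 16
f 14 16 4
f 15 1 17
f 15 17 16
f 16 17 18
f 16 18 4
f 17 1 19
f 17 19 18
f 18 19 20
f 18 20 4
f 19 1 21
f 19 21 20
f 20 21 22
f 20 22 4
f 21 1 23
f 21 23 22
f 22 23 24
f 22 24 4
f 23 1 25
f 23 25 24
f 24 25 26
f 24 26 4
f 25 1 2
f 25 2 26
f 26 2 3
f 26 3 4
f 28 27 30
f 28 30 29
f 30 27 31
f 30 31 29
f 31 27 32
f 31 32 29
f 32 27 33
f 32 33 29
f 33 27 34
f 33 34 29
f 34 27 35
f 34 35 29
f 35 27 36
f 35 36 29
f 36 27 37
f 36 37 29
f 37 27 38
f 37 38 29
f 38 27 39
f 38 39 29
f 39 27 40
f 39 40 29
f 40 27 41
f 40 41 29
f 41 27 42
f 41 42 29
f 42 27 28
f 42 28 29



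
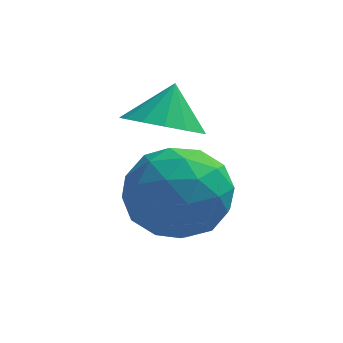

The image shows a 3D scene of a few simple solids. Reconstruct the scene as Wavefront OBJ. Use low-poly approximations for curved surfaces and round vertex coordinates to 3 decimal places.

v -3.058 3.229 -2.064
v -2.177 2.493 -1.653
v -4.023 1.667 -2.787
v -3.142 0.931 -2.376
v -3.88 1.498 -1.588
v -3.283 2.464 -1.141
v -2.917 1.696 -3.299
v -2.32 2.662 -2.852
v -2.089 1.546 -2.416
v -2.684 1.424 -1.358
v -3.516 2.736 -3.082
v -4.111 2.614 -2.024
v -2.533 2.998 -1.795
v -3.667 1.162 -2.645
v -4.101 1.495 -2.182
v -3.583 1.063 -1.94
v -3.183 2.981 -1.494
v -2.665 2.549 -1.252
v -3.666 1.964 -1.214
v -3.535 1.611 -3.188
v -3.017 1.179 -2.946
v -2.617 3.097 -2.5
v -2.099 2.665 -2.258
v -2.534 2.196 -3.226
v -1.963 2.009 -2.002
v -2.53 1.091 -2.427
v -2.398 1.541 -2.97
v -2.047 2.108 -2.707
v -2.313 1.937 -1.38
v -2.88 1.019 -1.805
v -3.314 1.353 -1.342
v -2.963 1.92 -1.079
v -2.261 1.381 -1.829
v -3.32 3.141 -2.635
v -3.887 2.223 -3.06
v -3.237 2.24 -3.361
v -2.886 2.807 -3.098
v -3.67 3.069 -2.013
v -4.237 2.151 -2.438
v -4.153 2.052 -1.733
v -3.802 2.619 -1.47
v -3.939 2.779 -2.611
v -3.448 3.094 -0.89
v -2.562 3.049 -1.09
v -3.212 3.686 0.03
v -2.715 3.441 -1.302
v -3.065 3.739 -1.404
v -3.517 3.865 -1.369
v -3.952 3.784 -1.205
v -4.251 3.518 -0.957
v -4.335 3.138 -0.691
v -4.182 2.747 -0.478
v -3.832 2.448 -0.376
v -3.379 2.323 -0.412
v -2.945 2.404 -0.576
v -2.646 2.67 -0.824
f 1 38 17
f 38 12 41
f 17 41 6
f 38 41 17
f 1 17 13
f 17 6 18
f 13 18 2
f 17 18 13
f 1 13 22
f 13 2 23
f 22 23 8
f 13 23 22
f 1 22 34
f 22 8 37
f 34 37 11
f 22 37 34
f 1 34 38
f 34 11 42
f 38 42 12
f 34 42 38
f 2 18 29
f 18 6 32
f 29 32 10
f 18 32 29
f 6 41 19
f 41 12 40
f 19 40 5
f 41 40 19
f 12 42 39
f 42 11 35
f 39 35 3
f 42 35 39
f 11 37 36
f 37 8 24
f 36 24 7
f 37 24 36
f 8 23 28
f 23 2 25
f 28 25 9
f 23 25 28
f 4 30 16
f 30 10 31
f 16 31 5
f 30 31 16
f 4 16 14
f 16 5 15
f 14 15 3
f 16 15 14
f 4 14 21
f 14 3 20
f 21 20 7
f 14 20 21
f 4 21 26
f 21 7 27
f 26 27 9
f 21 27 26
f 4 26 30
f 26 9 33
f 30 33 10
f 26 33 30
f 5 31 19
f 31 10 32
f 19 32 6
f 31 32 19
f 3 15 39
f 15 5 40
f 39 40 12
f 15 40 39
f 7 20 36
f 20 3 35
f 36 35 11
f 20 35 36
f 9 27 28
f 27 7 24
f 28 24 8
f 27 24 28
f 10 33 29
f 33 9 25
f 29 25 2
f 33 25 29
f 44 43 46
f 44 46 45
f 46 43 47
f 46 47 45
f 47 43 48
f 47 48 45
f 48 43 49
f 48 49 45
f 49 43 50
f 49 50 45
f 50 43 51
f 50 51 45
f 51 43 52
f 51 52 45
f 52 43 53
f 52 53 45
f 53 43 54
f 53 54 45
f 54 43 55
f 54 55 45
f 55 43 56
f 55 56 45
f 56 43 44
f 56 44 45



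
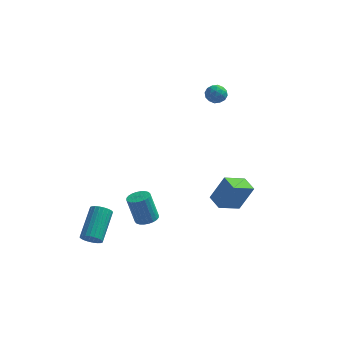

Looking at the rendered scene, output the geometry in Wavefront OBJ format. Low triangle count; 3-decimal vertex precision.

v 3.208 -3.35 -0.981
v 3.943 -3.109 0.544
v 2.598 -2.564 -0.812
v 3.332 -2.322 0.714
v 4.188 -2.458 -1.594
v 4.922 -2.216 -0.068
v 3.577 -1.671 -1.424
v 4.312 -1.43 0.101
v -3.591 -4.035 -4.002
v -3.13 -4.319 -3.644
v -2.927 -2.569 -2.519
v -3.389 -2.285 -2.878
v -2.991 -4.216 -3.829
v -2.789 -2.466 -2.704
v -2.944 -4.085 -4.041
v -2.742 -2.335 -2.916
v -2.996 -3.946 -4.247
v -2.793 -2.197 -3.123
v -3.138 -3.821 -4.416
v -2.935 -2.072 -3.291
v -3.349 -3.729 -4.522
v -3.146 -1.979 -3.397
v -3.597 -3.683 -4.549
v -3.394 -1.933 -3.424
v -3.844 -3.691 -4.492
v -3.641 -1.941 -3.368
v -4.053 -3.751 -4.361
v -3.85 -2.001 -3.236
v -4.191 -3.854 -4.176
v -3.989 -2.104 -3.051
v -4.238 -3.985 -3.964
v -4.036 -2.235 -2.839
v -4.187 -4.123 -3.757
v -3.984 -2.374 -2.633
v -4.045 -4.248 -3.589
v -3.842 -2.499 -2.464
v -3.834 -4.341 -3.483
v -3.631 -2.591 -2.358
v -3.586 -4.387 -3.456
v -3.383 -2.637 -2.331
v -3.339 -4.379 -3.512
v -3.136 -2.629 -2.388
v -1.193 -0.676 -4.563
v -0.587 -0.942 -4.371
v -1.08 -0.83 -2.664
v -1.687 -0.564 -2.857
v -0.531 -0.678 -4.372
v -1.024 -0.567 -2.665
v -0.576 -0.414 -4.402
v -1.069 -0.303 -2.695
v -0.715 -0.19 -4.457
v -1.208 -0.079 -2.75
v -0.926 -0.04 -4.528
v -1.42 0.071 -2.821
v -1.179 0.013 -4.604
v -1.672 0.124 -2.897
v -1.434 -0.038 -4.674
v -1.927 0.073 -2.968
v -1.652 -0.187 -4.728
v -2.145 -0.076 -3.021
v -1.8 -0.41 -4.756
v -2.293 -0.298 -3.049
v -1.856 -0.673 -4.755
v -2.349 -0.562 -3.048
v -1.811 -0.937 -4.725
v -2.304 -0.826 -3.018
v -1.672 -1.161 -4.67
v -2.165 -1.05 -2.963
v -1.46 -1.311 -4.599
v -1.954 -1.2 -2.892
v -1.208 -1.364 -4.523
v -1.701 -1.253 -2.816
v -0.953 -1.313 -4.452
v -1.446 -1.202 -2.746
v -0.735 -1.164 -4.399
v -1.228 -1.053 -2.692
v 1.643 4.141 3.3
v 2.185 4.055 2.911
v 1.715 3.105 3.629
v 2.257 3.019 3.24
v 2.292 3.414 3.785
v 2.248 4.054 3.581
v 1.652 3.106 2.959
v 1.608 3.746 2.755
v 2.191 3.415 2.7
v 2.587 3.606 3.21
v 1.313 3.554 3.33
v 1.709 3.745 3.84
v 1.907 4.188 3.076
v 1.993 2.972 3.464
v 2.013 3.203 3.784
v 2.332 3.153 3.555
v 1.944 4.188 3.47
v 2.263 4.137 3.242
v 2.326 3.761 3.755
v 1.637 3.023 3.298
v 1.956 2.972 3.07
v 1.568 4.007 2.985
v 1.887 3.957 2.756
v 1.574 3.399 2.785
v 2.23 3.762 2.724
v 2.272 3.154 2.918
v 1.917 3.205 2.753
v 1.89 3.581 2.633
v 2.462 3.874 3.024
v 2.505 3.266 3.218
v 2.526 3.497 3.537
v 2.499 3.873 3.418
v 2.466 3.498 2.9
v 1.395 3.894 3.322
v 1.438 3.286 3.516
v 1.401 3.287 3.122
v 1.374 3.663 3.003
v 1.628 4.006 3.622
v 1.67 3.398 3.816
v 2.01 3.579 3.907
v 1.983 3.955 3.787
v 1.434 3.662 3.64
f 2 4 1
f 5 2 1
f 1 4 3
f 3 5 1
f 2 8 4
f 6 2 5
f 6 8 2
f 4 8 3
f 7 5 3
f 3 8 7
f 7 6 5
f 8 6 7
f 10 9 13
f 10 13 11
f 11 13 14
f 11 14 12
f 13 9 15
f 13 15 14
f 14 15 16
f 14 16 12
f 15 9 17
f 15 17 16
f 16 17 18
f 16 18 12
f 17 9 19
f 17 19 18
f 18 19 20
f 18 20 12
f 19 9 21
f 19 21 20
f 20 21 22
f 20 22 12
f 21 9 23
f 21 23 22
f 22 23 24
f 22 24 12
f 23 9 25
f 23 25 24
f 24 25 26
f 24 26 12
f 25 9 27
f 25 27 26
f 26 27 28
f 26 28 12
f 27 9 29
f 27 29 28
f 28 29 30
f 28 30 12
f 29 9 31
f 29 31 30
f 30 31 32
f 30 32 12
f 31 9 33
f 31 33 32
f 32 33 34
f 32 34 12
f 33 9 35
f 33 35 34
f 34 35 36
f 34 36 12
f 35 9 37
f 35 37 36
f 36 37 38
f 36 38 12
f 37 9 39
f 37 39 38
f 38 39 40
f 38 40 12
f 39 9 41
f 39 41 40
f 40 41 42
f 40 42 12
f 41 9 10
f 41 10 42
f 42 10 11
f 42 11 12
f 44 43 47
f 44 47 45
f 45 47 48
f 45 48 46
f 47 43 49
f 47 49 48
f 48 49 50
f 48 50 46
f 49 43 51
f 49 51 50
f 50 51 52
f 50 52 46
f 51 43 53
f 51 53 52
f 52 53 54
f 52 54 46
f 53 43 55
f 53 55 54
f 54 55 56
f 54 56 46
f 55 43 57
f 55 57 56
f 56 57 58
f 56 58 46
f 57 43 59
f 57 59 58
f 58 59 60
f 58 60 46
f 59 43 61
f 59 61 60
f 60 61 62
f 60 62 46
f 61 43 63
f 61 63 62
f 62 63 64
f 62 64 46
f 63 43 65
f 63 65 64
f 64 65 66
f 64 66 46
f 65 43 67
f 65 67 66
f 66 67 68
f 66 68 46
f 67 43 69
f 67 69 68
f 68 69 70
f 68 70 46
f 69 43 71
f 69 71 70
f 70 71 72
f 70 72 46
f 71 43 73
f 71 73 72
f 72 73 74
f 72 74 46
f 73 43 75
f 73 75 74
f 74 75 76
f 74 76 46
f 75 43 44
f 75 44 76
f 76 44 45
f 76 45 46
f 77 114 93
f 114 88 117
f 93 117 82
f 114 117 93
f 77 93 89
f 93 82 94
f 89 94 78
f 93 94 89
f 77 89 98
f 89 78 99
f 98 99 84
f 89 99 98
f 77 98 110
f 98 84 113
f 110 113 87
f 98 113 110
f 77 110 114
f 110 87 118
f 114 118 88
f 110 118 114
f 78 94 105
f 94 82 108
f 105 108 86
f 94 108 105
f 82 117 95
f 117 88 116
f 95 116 81
f 117 116 95
f 88 118 115
f 118 87 111
f 115 111 79
f 118 111 115
f 87 113 112
f 113 84 100
f 112 100 83
f 113 100 112
f 84 99 104
f 99 78 101
f 104 101 85
f 99 101 104
f 80 106 92
f 106 86 107
f 92 107 81
f 106 107 92
f 80 92 90
f 92 81 91
f 90 91 79
f 92 91 90
f 80 90 97
f 90 79 96
f 97 96 83
f 90 96 97
f 80 97 102
f 97 83 103
f 102 103 85
f 97 103 102
f 80 102 106
f 102 85 109
f 106 109 86
f 102 109 106
f 81 107 95
f 107 86 108
f 95 108 82
f 107 108 95
f 79 91 115
f 91 81 116
f 115 116 88
f 91 116 115
f 83 96 112
f 96 79 111
f 112 111 87
f 96 111 112
f 85 103 104
f 103 83 100
f 104 100 84
f 103 100 104
f 86 109 105
f 109 85 101
f 105 101 78
f 109 101 105



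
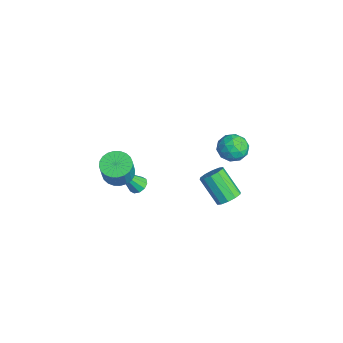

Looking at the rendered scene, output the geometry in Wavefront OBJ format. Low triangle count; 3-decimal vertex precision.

v -3.687 -2.247 -4.186
v -3.276 -2.575 -4.431
v -3.633 -3.373 -2.594
v -3.114 -2.311 -4.25
v -3.171 -2.023 -4.045
v -3.425 -1.821 -3.893
v -3.779 -1.781 -3.853
v -4.098 -1.92 -3.94
v -4.26 -2.183 -4.121
v -4.203 -2.472 -4.327
v -3.949 -2.674 -4.479
v -3.595 -2.713 -4.518
v -3.145 -3.435 -2.274
v -2.679 -4.108 -2.598
v -2.129 -4.357 -1.29
v -2.595 -3.685 -0.966
v -2.459 -3.848 -2.64
v -1.91 -4.097 -1.333
v -2.344 -3.525 -2.627
v -1.794 -3.774 -1.32
v -2.351 -3.188 -2.56
v -1.801 -3.437 -1.253
v -2.478 -2.889 -2.45
v -1.928 -3.138 -1.142
v -2.707 -2.673 -2.313
v -2.158 -2.922 -1.005
v -3.003 -2.573 -2.169
v -2.453 -2.822 -0.862
v -3.32 -2.605 -2.042
v -2.77 -2.854 -0.734
v -3.611 -2.763 -1.95
v -3.061 -3.012 -0.642
v -3.83 -3.023 -1.907
v -3.281 -3.272 -0.6
v -3.946 -3.346 -1.92
v -3.396 -3.595 -0.613
v -3.939 -3.683 -1.987
v -3.389 -3.932 -0.68
v -3.812 -3.982 -2.098
v -3.262 -4.231 -0.79
v -3.582 -4.198 -2.235
v -3.033 -4.447 -0.927
v -3.287 -4.298 -2.378
v -2.737 -4.547 -1.071
v -2.97 -4.266 -2.506
v -2.42 -4.515 -1.198
v 1.866 1.978 2.866
v 2.571 1.604 3.192
v 1.089 0.916 3.328
v 1.794 0.542 3.654
v 1.489 1.268 4.006
v 1.97 1.924 3.72
v 1.69 0.596 2.8
v 2.171 1.252 2.514
v 2.462 0.75 3.151
v 2.338 1.165 3.897
v 1.322 1.355 2.623
v 1.198 1.77 3.369
v 2.287 1.884 2.988
v 1.373 0.636 3.532
v 1.194 1.062 3.738
v 1.608 0.843 3.93
v 1.933 2.073 3.299
v 2.348 1.853 3.49
v 1.712 1.655 3.969
v 1.312 0.667 3.03
v 1.727 0.447 3.221
v 2.052 1.677 2.59
v 2.466 1.458 2.782
v 1.948 0.865 2.551
v 2.637 1.162 3.156
v 2.18 0.538 3.428
v 2.12 0.57 2.926
v 2.402 0.955 2.758
v 2.564 1.406 3.594
v 2.107 0.782 3.866
v 1.928 1.209 4.072
v 2.211 1.595 3.905
v 2.5 0.904 3.57
v 1.553 1.738 2.654
v 1.096 1.114 2.926
v 1.449 0.925 2.615
v 1.732 1.311 2.448
v 1.48 1.982 3.092
v 1.023 1.358 3.364
v 1.258 1.565 3.762
v 1.54 1.95 3.594
v 1.16 1.616 2.95
v -1.014 2.004 -3.886
v -0.518 2.209 -3.391
v -1.59 1.541 -2.039
v -2.086 1.336 -2.534
v -0.806 2.552 -3.45
v -1.878 1.883 -2.098
v -1.173 2.685 -3.675
v -2.245 2.016 -2.324
v -1.48 2.558 -3.981
v -2.552 1.889 -2.63
v -1.608 2.22 -4.25
v -2.68 1.551 -2.899
v -1.51 1.799 -4.381
v -2.582 1.131 -3.029
v -1.222 1.457 -4.322
v -2.294 0.788 -2.97
v -0.855 1.324 -4.096
v -1.927 0.655 -2.745
v -0.548 1.451 -3.79
v -1.62 0.782 -2.439
v -0.42 1.789 -3.521
v -1.492 1.12 -2.17
f 2 1 4
f 2 4 3
f 4 1 5
f 4 5 3
f 5 1 6
f 5 6 3
f 6 1 7
f 6 7 3
f 7 1 8
f 7 8 3
f 8 1 9
f 8 9 3
f 9 1 10
f 9 10 3
f 10 1 11
f 10 11 3
f 11 1 12
f 11 12 3
f 12 1 2
f 12 2 3
f 14 13 17
f 14 17 15
f 15 17 18
f 15 18 16
f 17 13 19
f 17 19 18
f 18 19 20
f 18 20 16
f 19 13 21
f 19 21 20
f 20 21 22
f 20 22 16
f 21 13 23
f 21 23 22
f 22 23 24
f 22 24 16
f 23 13 25
f 23 25 24
f 24 25 26
f 24 26 16
f 25 13 27
f 25 27 26
f 26 27 28
f 26 28 16
f 27 13 29
f 27 29 28
f 28 29 30
f 28 30 16
f 29 13 31
f 29 31 30
f 30 31 32
f 30 32 16
f 31 13 33
f 31 33 32
f 32 33 34
f 32 34 16
f 33 13 35
f 33 35 34
f 34 35 36
f 34 36 16
f 35 13 37
f 35 37 36
f 36 37 38
f 36 38 16
f 37 13 39
f 37 39 38
f 38 39 40
f 38 40 16
f 39 13 41
f 39 41 40
f 40 41 42
f 40 42 16
f 41 13 43
f 41 43 42
f 42 43 44
f 42 44 16
f 43 13 45
f 43 45 44
f 44 45 46
f 44 46 16
f 45 13 14
f 45 14 46
f 46 14 15
f 46 15 16
f 47 84 63
f 84 58 87
f 63 87 52
f 84 87 63
f 47 63 59
f 63 52 64
f 59 64 48
f 63 64 59
f 47 59 68
f 59 48 69
f 68 69 54
f 59 69 68
f 47 68 80
f 68 54 83
f 80 83 57
f 68 83 80
f 47 80 84
f 80 57 88
f 84 88 58
f 80 88 84
f 48 64 75
f 64 52 78
f 75 78 56
f 64 78 75
f 52 87 65
f 87 58 86
f 65 86 51
f 87 86 65
f 58 88 85
f 88 57 81
f 85 81 49
f 88 81 85
f 57 83 82
f 83 54 70
f 82 70 53
f 83 70 82
f 54 69 74
f 69 48 71
f 74 71 55
f 69 71 74
f 50 76 62
f 76 56 77
f 62 77 51
f 76 77 62
f 50 62 60
f 62 51 61
f 60 61 49
f 62 61 60
f 50 60 67
f 60 49 66
f 67 66 53
f 60 66 67
f 50 67 72
f 67 53 73
f 72 73 55
f 67 73 72
f 50 72 76
f 72 55 79
f 76 79 56
f 72 79 76
f 51 77 65
f 77 56 78
f 65 78 52
f 77 78 65
f 49 61 85
f 61 51 86
f 85 86 58
f 61 86 85
f 53 66 82
f 66 49 81
f 82 81 57
f 66 81 82
f 55 73 74
f 73 53 70
f 74 70 54
f 73 70 74
f 56 79 75
f 79 55 71
f 75 71 48
f 79 71 75
f 90 89 93
f 90 93 91
f 91 93 94
f 91 94 92
f 93 89 95
f 93 95 94
f 94 95 96
f 94 96 92
f 95 89 97
f 95 97 96
f 96 97 98
f 96 98 92
f 97 89 99
f 97 99 98
f 98 99 100
f 98 100 92
f 99 89 101
f 99 101 100
f 100 101 102
f 100 102 92
f 101 89 103
f 101 103 102
f 102 103 104
f 102 104 92
f 103 89 105
f 103 105 104
f 104 105 106
f 104 106 92
f 105 89 107
f 105 107 106
f 106 107 108
f 106 108 92
f 107 89 109
f 107 109 108
f 108 109 110
f 108 110 92
f 109 89 90
f 109 90 110
f 110 90 91
f 110 91 92



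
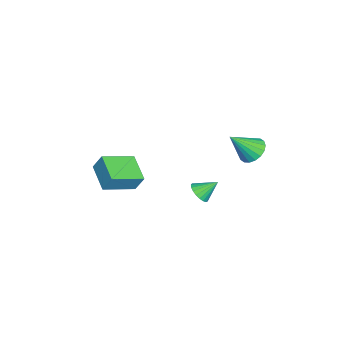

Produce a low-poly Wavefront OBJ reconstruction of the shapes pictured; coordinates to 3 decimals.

v -2.234 -3.118 1.743
v -2.093 -2.536 2.851
v -0.648 -2.178 1.048
v -0.507 -1.597 2.157
v -0.953 -4.763 2.443
v -0.812 -4.182 3.552
v 0.633 -3.824 1.749
v 0.774 -3.242 2.857
v 1.314 1.986 2.877
v 1.984 2.31 2.723
v 1.026 2.994 3.743
v 1.796 2.442 2.506
v 1.524 2.495 2.354
v 1.217 2.461 2.292
v 0.926 2.344 2.331
v 0.702 2.165 2.464
v 0.584 1.956 2.669
v 0.592 1.751 2.91
v 0.725 1.587 3.145
v 0.96 1.492 3.334
v 1.256 1.483 3.444
v 1.563 1.56 3.456
v 1.826 1.711 3.367
v 2.001 1.91 3.194
v 2.057 2.121 2.966
v -3.846 4.214 3.052
v -3.153 3.852 2.444
v -3.114 2.966 4.628
v -2.952 4.2 2.626
v -2.929 4.55 2.892
v -3.086 4.834 3.19
v -3.395 4.995 3.46
v -3.792 5.001 3.65
v -4.201 4.851 3.721
v -4.539 4.576 3.659
v -4.74 4.228 3.478
v -4.763 3.878 3.211
v -4.605 3.594 2.913
v -4.297 3.433 2.643
v -3.899 3.427 2.453
v -3.491 3.577 2.382
f 2 4 1
f 5 2 1
f 1 4 3
f 3 5 1
f 2 8 4
f 6 2 5
f 6 8 2
f 4 8 3
f 7 5 3
f 3 8 7
f 7 6 5
f 8 6 7
f 10 9 12
f 10 12 11
f 12 9 13
f 12 13 11
f 13 9 14
f 13 14 11
f 14 9 15
f 14 15 11
f 15 9 16
f 15 16 11
f 16 9 17
f 16 17 11
f 17 9 18
f 17 18 11
f 18 9 19
f 18 19 11
f 19 9 20
f 19 20 11
f 20 9 21
f 20 21 11
f 21 9 22
f 21 22 11
f 22 9 23
f 22 23 11
f 23 9 24
f 23 24 11
f 24 9 25
f 24 25 11
f 25 9 10
f 25 10 11
f 27 26 29
f 27 29 28
f 29 26 30
f 29 30 28
f 30 26 31
f 30 31 28
f 31 26 32
f 31 32 28
f 32 26 33
f 32 33 28
f 33 26 34
f 33 34 28
f 34 26 35
f 34 35 28
f 35 26 36
f 35 36 28
f 36 26 37
f 36 37 28
f 37 26 38
f 37 38 28
f 38 26 39
f 38 39 28
f 39 26 40
f 39 40 28
f 40 26 41
f 40 41 28
f 41 26 27
f 41 27 28



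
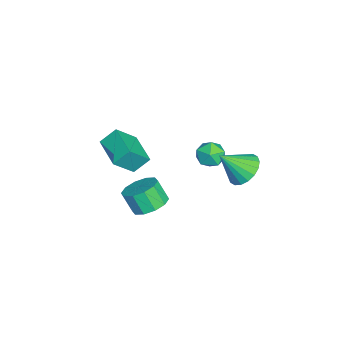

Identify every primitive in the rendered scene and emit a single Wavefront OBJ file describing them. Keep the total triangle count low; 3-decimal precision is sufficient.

v -2.441 -2.39 -0.392
v -2.761 -1.538 0.465
v -0.725 -1.431 -0.704
v -1.046 -0.579 0.152
v -1.654 -3.381 0.888
v -1.975 -2.529 1.744
v 0.061 -2.422 0.575
v -0.259 -1.57 1.432
v 3.382 -0.037 0.386
v 4.269 0.315 0.8
v 3.965 -0.29 1.967
v 3.078 -0.643 1.554
v 3.812 0.753 0.908
v 3.507 0.148 2.076
v 3.19 0.89 0.817
v 2.886 0.284 1.984
v 2.642 0.672 0.561
v 2.338 0.067 1.729
v 2.377 0.183 0.239
v 2.072 -0.422 1.406
v 2.495 -0.39 -0.027
v 2.191 -0.995 1.14
v 2.953 -0.828 -0.136
v 2.648 -1.433 1.032
v 3.574 -0.964 -0.044
v 3.27 -1.57 1.123
v 4.122 -0.747 0.211
v 3.818 -1.352 1.379
v 4.388 -0.258 0.534
v 4.083 -0.863 1.701
v 1.459 4.601 2.031
v 1.937 5.371 2.636
v 1.801 3.339 3.369
v 1.473 5.395 2.777
v 1.007 5.262 2.77
v 0.63 4.997 2.617
v 0.418 4.654 2.348
v 0.411 4.301 2.016
v 0.612 4.006 1.687
v 0.981 3.83 1.427
v 1.445 3.806 1.285
v 1.911 3.939 1.292
v 2.288 4.204 1.445
v 2.5 4.547 1.714
v 2.507 4.9 2.046
v 2.306 5.195 2.375
v -1.279 3.395 0.984
v -0.719 2.658 1.117
v -2.121 2.582 0.023
v -1.561 1.845 0.156
v -2.117 2.141 0.848
v -1.597 2.644 1.442
v -1.243 2.596 -0.302
v -0.723 3.099 0.292
v -0.697 2.164 0.322
v -1.236 1.883 1.033
v -1.604 3.357 0.107
v -2.143 3.076 0.818
f 2 4 1
f 5 2 1
f 1 4 3
f 3 5 1
f 2 8 4
f 6 2 5
f 6 8 2
f 4 8 3
f 7 5 3
f 3 8 7
f 7 6 5
f 8 6 7
f 10 9 13
f 10 13 11
f 11 13 14
f 11 14 12
f 13 9 15
f 13 15 14
f 14 15 16
f 14 16 12
f 15 9 17
f 15 17 16
f 16 17 18
f 16 18 12
f 17 9 19
f 17 19 18
f 18 19 20
f 18 20 12
f 19 9 21
f 19 21 20
f 20 21 22
f 20 22 12
f 21 9 23
f 21 23 22
f 22 23 24
f 22 24 12
f 23 9 25
f 23 25 24
f 24 25 26
f 24 26 12
f 25 9 27
f 25 27 26
f 26 27 28
f 26 28 12
f 27 9 29
f 27 29 28
f 28 29 30
f 28 30 12
f 29 9 10
f 29 10 30
f 30 10 11
f 30 11 12
f 32 31 34
f 32 34 33
f 34 31 35
f 34 35 33
f 35 31 36
f 35 36 33
f 36 31 37
f 36 37 33
f 37 31 38
f 37 38 33
f 38 31 39
f 38 39 33
f 39 31 40
f 39 40 33
f 40 31 41
f 40 41 33
f 41 31 42
f 41 42 33
f 42 31 43
f 42 43 33
f 43 31 44
f 43 44 33
f 44 31 45
f 44 45 33
f 45 31 46
f 45 46 33
f 46 31 32
f 46 32 33
f 47 58 52
f 47 52 48
f 47 48 54
f 47 54 57
f 47 57 58
f 48 52 56
f 52 58 51
f 58 57 49
f 57 54 53
f 54 48 55
f 50 56 51
f 50 51 49
f 50 49 53
f 50 53 55
f 50 55 56
f 51 56 52
f 49 51 58
f 53 49 57
f 55 53 54
f 56 55 48



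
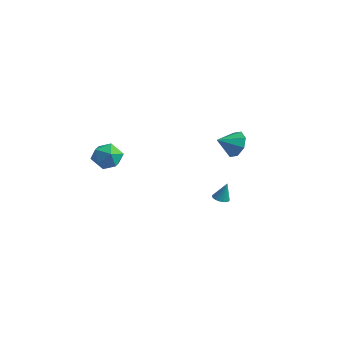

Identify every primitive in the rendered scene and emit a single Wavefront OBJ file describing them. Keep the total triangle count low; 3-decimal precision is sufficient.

v 0.75 1.48 -4.493
v 1.125 1.793 -4.642
v 0.99 1.74 -3.347
v 0.958 1.924 -4.637
v 0.755 1.978 -4.607
v 0.552 1.946 -4.557
v 0.382 1.834 -4.496
v 0.277 1.66 -4.435
v 0.253 1.456 -4.384
v 0.315 1.256 -4.352
v 0.453 1.094 -4.344
v 0.642 1 -4.362
v 0.849 0.988 -4.403
v 1.04 1.062 -4.46
v 1.181 1.208 -4.522
v 1.247 1.401 -4.579
v 1.227 1.608 -4.622
v -0.481 3.942 -1.592
v 0.16 4.073 -0.89
v -0.899 2.858 -1.008
v -0.483 4.398 -0.748
v -1.125 4.456 -1.1
v -1.39 4.212 -1.74
v -1.123 3.81 -2.294
v -0.479 3.485 -2.437
v 0.163 3.428 -2.085
v 0.428 3.671 -1.444
v -3.464 -3.73 -0.035
v -2.876 -2.992 -0.295
v -2.404 -4.768 -0.585
v -1.816 -4.03 -0.845
v -1.967 -4.225 0.101
v -2.622 -3.584 0.441
v -2.658 -4.176 -1.321
v -3.313 -3.535 -0.981
v -2.378 -3.268 -1.09
v -1.951 -3.299 -0.211
v -3.329 -4.461 -0.669
v -2.902 -4.492 0.21
f 2 1 4
f 2 4 3
f 4 1 5
f 4 5 3
f 5 1 6
f 5 6 3
f 6 1 7
f 6 7 3
f 7 1 8
f 7 8 3
f 8 1 9
f 8 9 3
f 9 1 10
f 9 10 3
f 10 1 11
f 10 11 3
f 11 1 12
f 11 12 3
f 12 1 13
f 12 13 3
f 13 1 14
f 13 14 3
f 14 1 15
f 14 15 3
f 15 1 16
f 15 16 3
f 16 1 17
f 16 17 3
f 17 1 2
f 17 2 3
f 19 18 21
f 19 21 20
f 21 18 22
f 21 22 20
f 22 18 23
f 22 23 20
f 23 18 24
f 23 24 20
f 24 18 25
f 24 25 20
f 25 18 26
f 25 26 20
f 26 18 27
f 26 27 20
f 27 18 19
f 27 19 20
f 28 39 33
f 28 33 29
f 28 29 35
f 28 35 38
f 28 38 39
f 29 33 37
f 33 39 32
f 39 38 30
f 38 35 34
f 35 29 36
f 31 37 32
f 31 32 30
f 31 30 34
f 31 34 36
f 31 36 37
f 32 37 33
f 30 32 39
f 34 30 38
f 36 34 35
f 37 36 29



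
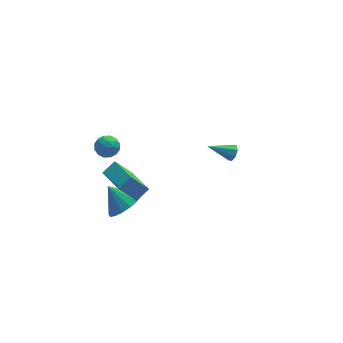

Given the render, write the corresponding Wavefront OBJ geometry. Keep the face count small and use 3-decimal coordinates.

v -3.563 2.103 0.697
v -2.937 2.479 0.785
v -2.943 1.161 0.315
v -2.317 1.537 0.403
v -2.707 1.329 0.991
v -3.09 1.912 1.228
v -2.79 1.728 -0.128
v -3.173 2.311 0.109
v -2.459 2.248 0.275
v -2.407 2.001 0.967
v -3.473 1.639 0.133
v -3.421 1.392 0.825
v -3.304 2.374 0.775
v -2.576 1.266 0.325
v -2.805 1.144 0.672
v -2.437 1.365 0.723
v -3.394 2.04 1.035
v -3.026 2.262 1.086
v -2.891 1.586 1.208
v -2.854 1.378 0.014
v -2.486 1.6 0.065
v -3.443 2.275 0.377
v -3.075 2.496 0.428
v -2.989 2.054 -0.108
v -2.655 2.459 0.526
v -2.291 1.905 0.302
v -2.569 2.017 -0.01
v -2.794 2.36 0.129
v -2.625 2.314 0.933
v -2.261 1.76 0.708
v -2.49 1.638 1.054
v -2.715 1.981 1.193
v -2.344 2.178 0.633
v -3.619 1.88 0.392
v -3.255 1.326 0.167
v -3.165 1.659 -0.093
v -3.39 2.002 0.046
v -3.589 1.735 0.798
v -3.225 1.181 0.574
v -3.086 1.28 0.971
v -3.311 1.623 1.11
v -3.536 1.462 0.467
v 4.453 2.862 -3.375
v 4.733 3.033 -2.921
v 3.067 3.138 -2.625
v 4.65 3.353 -3.192
v 4.452 3.386 -3.571
v 4.254 3.112 -3.835
v 4.174 2.691 -3.829
v 4.257 2.37 -3.557
v 4.455 2.337 -3.179
v 4.652 2.612 -2.915
v -3.743 -3.855 3.093
v -3.017 -3.588 3.592
v -4.158 -2.161 2.792
v -3.433 -1.894 3.291
v -2.827 -3.866 1.769
v -2.102 -3.599 2.268
v -3.243 -2.172 1.468
v -2.517 -1.905 1.967
v -3.003 -2.178 -0.421
v -2.509 -2.747 0.367
v -3.717 -1.382 0.601
v -2.186 -2.346 0.281
v -2.05 -1.907 0.034
v -2.132 -1.53 -0.317
v -2.414 -1.302 -0.692
v -2.83 -1.274 -1.005
v -3.286 -1.453 -1.184
v -3.677 -1.799 -1.188
v -3.914 -2.231 -1.017
v -3.942 -2.651 -0.709
v -3.754 -2.963 -0.335
v -3.395 -3.095 0.019
v -2.945 -3.017 0.272
f 1 38 17
f 38 12 41
f 17 41 6
f 38 41 17
f 1 17 13
f 17 6 18
f 13 18 2
f 17 18 13
f 1 13 22
f 13 2 23
f 22 23 8
f 13 23 22
f 1 22 34
f 22 8 37
f 34 37 11
f 22 37 34
f 1 34 38
f 34 11 42
f 38 42 12
f 34 42 38
f 2 18 29
f 18 6 32
f 29 32 10
f 18 32 29
f 6 41 19
f 41 12 40
f 19 40 5
f 41 40 19
f 12 42 39
f 42 11 35
f 39 35 3
f 42 35 39
f 11 37 36
f 37 8 24
f 36 24 7
f 37 24 36
f 8 23 28
f 23 2 25
f 28 25 9
f 23 25 28
f 4 30 16
f 30 10 31
f 16 31 5
f 30 31 16
f 4 16 14
f 16 5 15
f 14 15 3
f 16 15 14
f 4 14 21
f 14 3 20
f 21 20 7
f 14 20 21
f 4 21 26
f 21 7 27
f 26 27 9
f 21 27 26
f 4 26 30
f 26 9 33
f 30 33 10
f 26 33 30
f 5 31 19
f 31 10 32
f 19 32 6
f 31 32 19
f 3 15 39
f 15 5 40
f 39 40 12
f 15 40 39
f 7 20 36
f 20 3 35
f 36 35 11
f 20 35 36
f 9 27 28
f 27 7 24
f 28 24 8
f 27 24 28
f 10 33 29
f 33 9 25
f 29 25 2
f 33 25 29
f 44 43 46
f 44 46 45
f 46 43 47
f 46 47 45
f 47 43 48
f 47 48 45
f 48 43 49
f 48 49 45
f 49 43 50
f 49 50 45
f 50 43 51
f 50 51 45
f 51 43 52
f 51 52 45
f 52 43 44
f 52 44 45
f 54 56 53
f 57 54 53
f 53 56 55
f 55 57 53
f 54 60 56
f 58 54 57
f 58 60 54
f 56 60 55
f 59 57 55
f 55 60 59
f 59 58 57
f 60 58 59
f 62 61 64
f 62 64 63
f 64 61 65
f 64 65 63
f 65 61 66
f 65 66 63
f 66 61 67
f 66 67 63
f 67 61 68
f 67 68 63
f 68 61 69
f 68 69 63
f 69 61 70
f 69 70 63
f 70 61 71
f 70 71 63
f 71 61 72
f 71 72 63
f 72 61 73
f 72 73 63
f 73 61 74
f 73 74 63
f 74 61 75
f 74 75 63
f 75 61 62
f 75 62 63

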